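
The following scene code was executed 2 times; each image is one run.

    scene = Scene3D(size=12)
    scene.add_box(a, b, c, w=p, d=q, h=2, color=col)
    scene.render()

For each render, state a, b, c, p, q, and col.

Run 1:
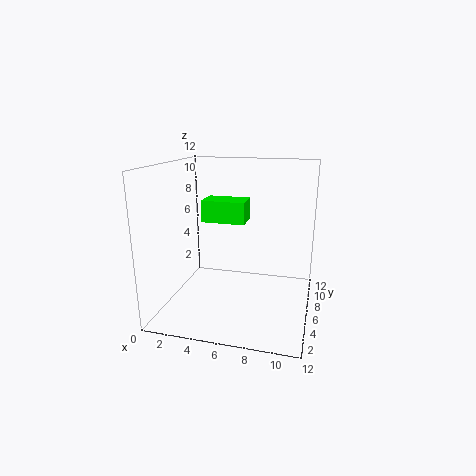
a = 2, b = 8, c = 6.5, p = 4, q = 2.5, col = 'lime'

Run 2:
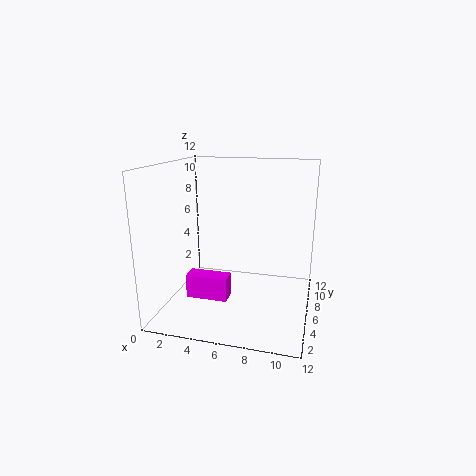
a = 2, b = 4, c = 1, p = 3.5, q = 1.5, col = 'magenta'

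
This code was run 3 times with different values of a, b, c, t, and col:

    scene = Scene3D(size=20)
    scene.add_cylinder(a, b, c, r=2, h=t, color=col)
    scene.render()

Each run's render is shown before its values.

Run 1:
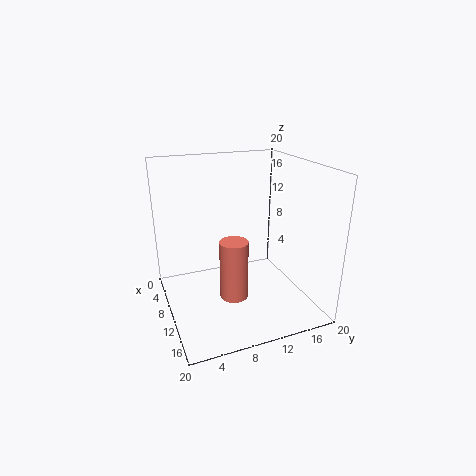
a = 11; b = 9; c = 1.5; t = 8.5; col = 'salmon'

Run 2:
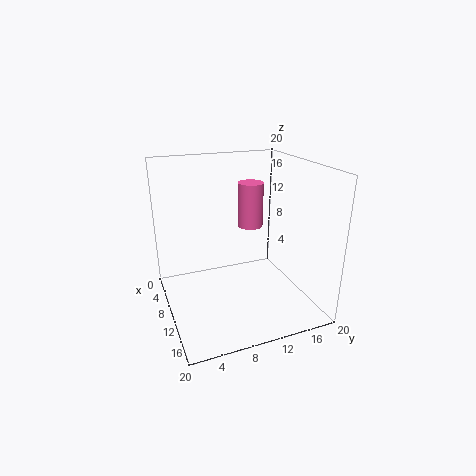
a = 4; b = 14.5; c = 9; t = 7; col = 'hotpink'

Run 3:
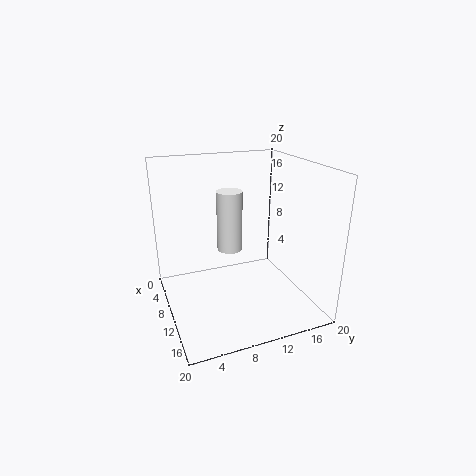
a = 4; b = 11; c = 5.5; t = 9.5; col = 'white'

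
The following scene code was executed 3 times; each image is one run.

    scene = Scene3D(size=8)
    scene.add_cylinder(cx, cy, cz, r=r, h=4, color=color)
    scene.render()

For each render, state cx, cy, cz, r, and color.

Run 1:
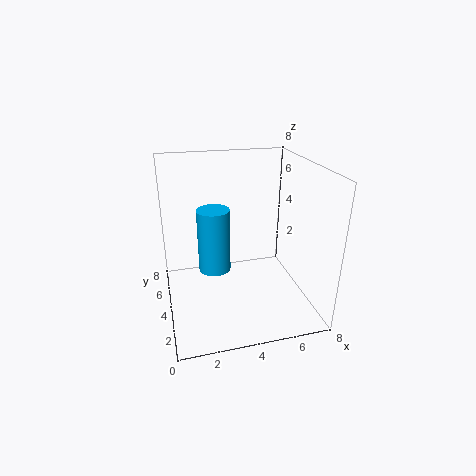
cx = 3
cy = 6
cz = 1
r = 1
color = 'deepskyblue'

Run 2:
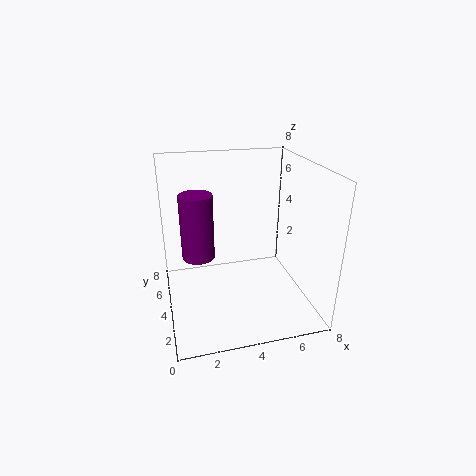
cx = 2
cy = 6
cz = 2
r = 1
color = 'purple'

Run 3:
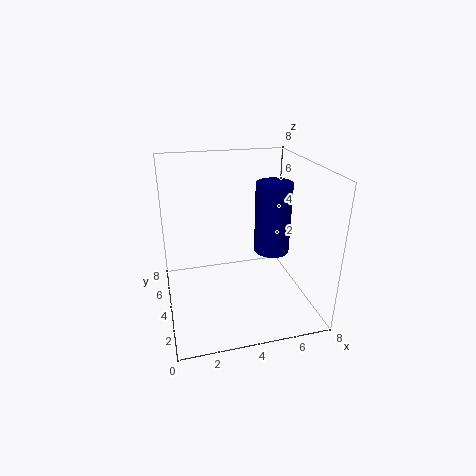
cx = 6
cy = 4
cz = 3
r = 1
color = 'navy'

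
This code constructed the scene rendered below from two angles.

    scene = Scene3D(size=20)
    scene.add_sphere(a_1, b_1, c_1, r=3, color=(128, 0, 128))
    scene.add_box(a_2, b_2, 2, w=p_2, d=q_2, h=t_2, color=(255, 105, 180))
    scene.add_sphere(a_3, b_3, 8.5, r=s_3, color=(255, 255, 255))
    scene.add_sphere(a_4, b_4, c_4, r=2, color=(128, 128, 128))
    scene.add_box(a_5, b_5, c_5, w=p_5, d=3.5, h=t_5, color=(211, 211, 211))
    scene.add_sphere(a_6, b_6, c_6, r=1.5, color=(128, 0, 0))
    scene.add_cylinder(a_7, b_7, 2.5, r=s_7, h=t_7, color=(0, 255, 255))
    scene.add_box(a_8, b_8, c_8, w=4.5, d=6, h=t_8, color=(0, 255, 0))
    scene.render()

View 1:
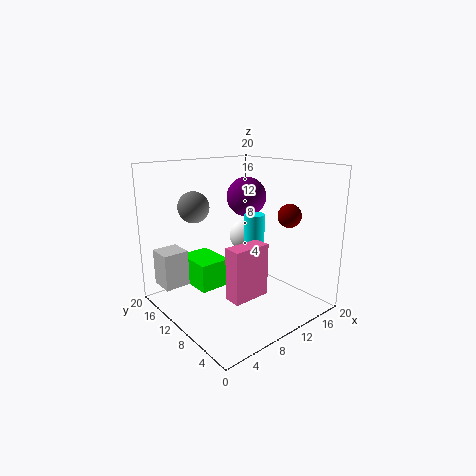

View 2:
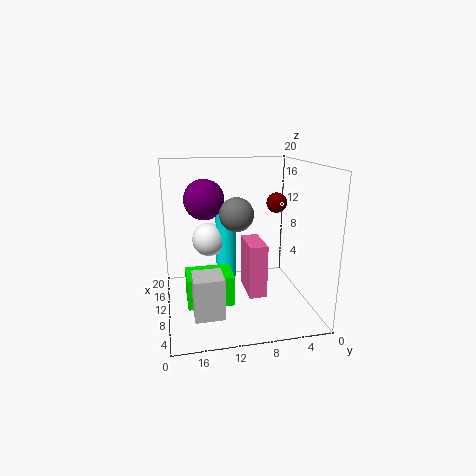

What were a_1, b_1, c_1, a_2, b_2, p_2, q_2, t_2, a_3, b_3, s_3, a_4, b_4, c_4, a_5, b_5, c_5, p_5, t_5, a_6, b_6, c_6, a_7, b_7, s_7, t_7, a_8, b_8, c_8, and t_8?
a_1 = 15
b_1 = 14
c_1 = 14.5
a_2 = 7
b_2 = 6.5
p_2 = 5.5
q_2 = 2.5
t_2 = 7.5
a_3 = 14.5
b_3 = 13.5
s_3 = 2.5
a_4 = 4
b_4 = 11.5
c_4 = 15
a_5 = 0.5
b_5 = 13.5
c_5 = 3.5
p_5 = 3.5
t_5 = 5
a_6 = 13
b_6 = 3.5
c_6 = 14
a_7 = 14
b_7 = 11
s_7 = 1.5
t_7 = 10
a_8 = 5
b_8 = 11.5
c_8 = 2.5
t_8 = 4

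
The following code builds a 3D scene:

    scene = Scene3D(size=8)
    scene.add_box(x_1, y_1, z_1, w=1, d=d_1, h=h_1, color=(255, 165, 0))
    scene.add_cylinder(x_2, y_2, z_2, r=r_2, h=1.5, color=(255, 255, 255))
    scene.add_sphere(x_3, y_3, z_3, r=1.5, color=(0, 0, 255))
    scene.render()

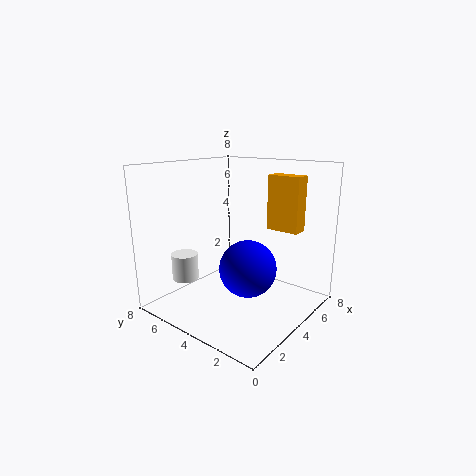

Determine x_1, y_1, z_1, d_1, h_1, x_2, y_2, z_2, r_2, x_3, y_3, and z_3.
x_1 = 6.5, y_1 = 1.75, z_1 = 4, d_1 = 2, h_1 = 3.25, x_2 = 2.25, y_2 = 6.5, z_2 = 1.5, r_2 = 0.75, x_3 = 3.25, y_3 = 2.75, z_3 = 2.75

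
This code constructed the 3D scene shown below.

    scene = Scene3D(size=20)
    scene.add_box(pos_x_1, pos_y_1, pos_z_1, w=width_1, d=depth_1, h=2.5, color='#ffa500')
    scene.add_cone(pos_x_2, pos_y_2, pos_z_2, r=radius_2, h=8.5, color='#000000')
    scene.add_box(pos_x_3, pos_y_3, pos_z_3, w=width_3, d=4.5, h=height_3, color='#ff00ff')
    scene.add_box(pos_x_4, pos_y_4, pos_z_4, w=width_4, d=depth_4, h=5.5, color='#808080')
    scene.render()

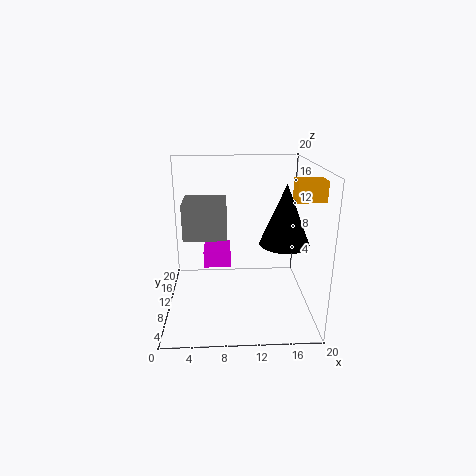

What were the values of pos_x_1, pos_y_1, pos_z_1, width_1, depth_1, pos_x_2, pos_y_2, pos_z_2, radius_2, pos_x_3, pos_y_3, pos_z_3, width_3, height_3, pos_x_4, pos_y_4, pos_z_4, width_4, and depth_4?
pos_x_1 = 16.5
pos_y_1 = 4
pos_z_1 = 16.5
width_1 = 3.5
depth_1 = 2.5
pos_x_2 = 16.5
pos_y_2 = 10
pos_z_2 = 9
radius_2 = 3.5
pos_x_3 = 5
pos_y_3 = 12
pos_z_3 = 4.5
width_3 = 4
height_3 = 2.5
pos_x_4 = 2
pos_y_4 = 12.5
pos_z_4 = 8.5
width_4 = 6.5
depth_4 = 6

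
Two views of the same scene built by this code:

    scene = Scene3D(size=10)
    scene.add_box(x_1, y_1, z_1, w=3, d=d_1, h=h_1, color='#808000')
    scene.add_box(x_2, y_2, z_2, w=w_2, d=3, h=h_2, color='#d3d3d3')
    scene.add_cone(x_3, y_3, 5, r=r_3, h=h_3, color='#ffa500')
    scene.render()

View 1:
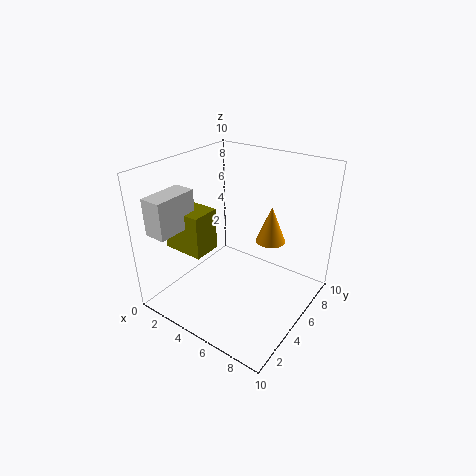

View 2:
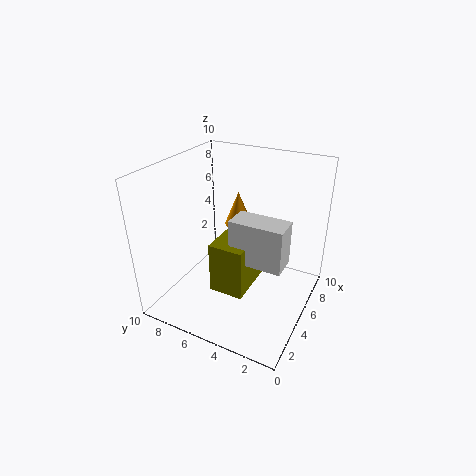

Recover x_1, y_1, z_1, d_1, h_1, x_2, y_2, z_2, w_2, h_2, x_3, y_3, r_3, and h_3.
x_1 = 0.5, y_1 = 2.5, z_1 = 4, d_1 = 2, h_1 = 3, x_2 = 1, y_2 = 0.5, z_2 = 6, w_2 = 1.5, h_2 = 2.5, x_3 = 7, y_3 = 6, r_3 = 1, h_3 = 2.5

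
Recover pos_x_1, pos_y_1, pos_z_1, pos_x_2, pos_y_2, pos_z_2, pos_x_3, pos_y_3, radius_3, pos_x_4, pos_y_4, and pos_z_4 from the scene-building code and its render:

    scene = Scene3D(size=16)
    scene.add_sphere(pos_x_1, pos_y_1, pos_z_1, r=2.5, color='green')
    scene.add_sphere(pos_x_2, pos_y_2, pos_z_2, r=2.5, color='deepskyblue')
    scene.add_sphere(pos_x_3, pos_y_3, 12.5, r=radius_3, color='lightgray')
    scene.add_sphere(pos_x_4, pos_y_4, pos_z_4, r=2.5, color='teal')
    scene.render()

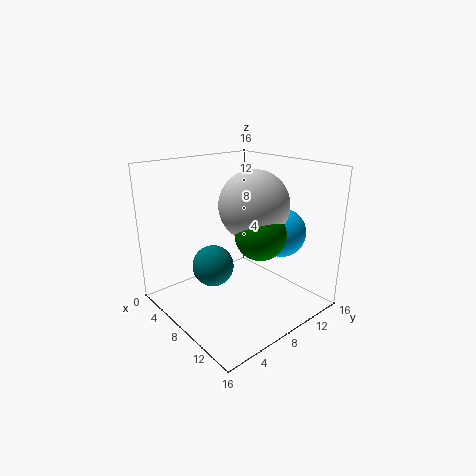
pos_x_1 = 12.5
pos_y_1 = 7
pos_z_1 = 10
pos_x_2 = 12.5
pos_y_2 = 10
pos_z_2 = 9.5
pos_x_3 = 11
pos_y_3 = 7.5
radius_3 = 3.5
pos_x_4 = 4.5
pos_y_4 = 7
pos_z_4 = 3.5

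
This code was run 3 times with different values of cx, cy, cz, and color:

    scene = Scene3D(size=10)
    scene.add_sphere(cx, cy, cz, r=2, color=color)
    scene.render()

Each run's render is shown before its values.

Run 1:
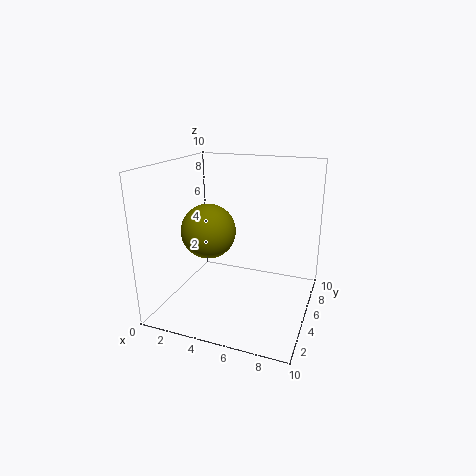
cx = 2.5, cy = 5.5, cz = 5, color = 'olive'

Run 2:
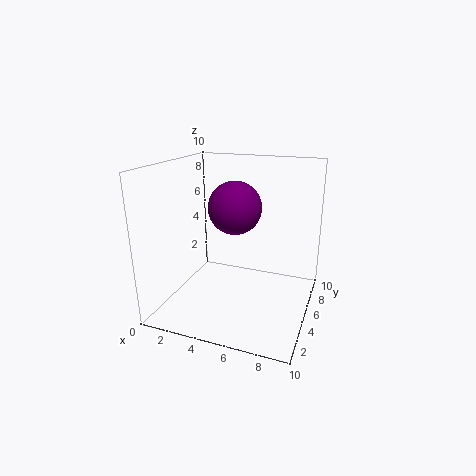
cx = 4, cy = 7, cz = 6.5, color = 'purple'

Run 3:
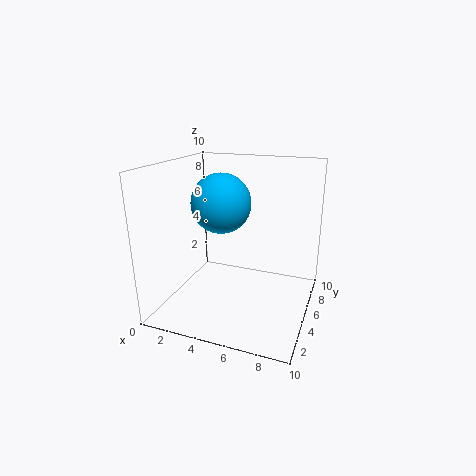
cx = 4, cy = 4.5, cz = 7.5, color = 'deepskyblue'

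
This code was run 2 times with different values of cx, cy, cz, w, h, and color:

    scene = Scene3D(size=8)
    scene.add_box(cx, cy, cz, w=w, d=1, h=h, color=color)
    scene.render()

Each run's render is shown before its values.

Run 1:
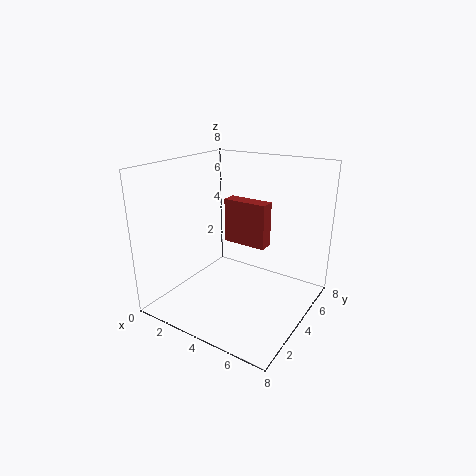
cx = 1, cy = 7, cz = 2, w = 3, h = 3, color = 'brown'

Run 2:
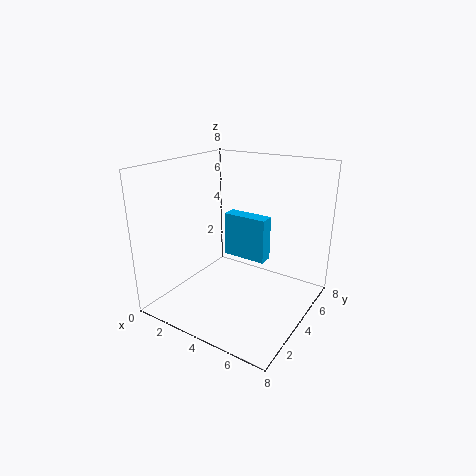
cx = 1, cy = 7, cz = 1, w = 3, h = 3, color = 'deepskyblue'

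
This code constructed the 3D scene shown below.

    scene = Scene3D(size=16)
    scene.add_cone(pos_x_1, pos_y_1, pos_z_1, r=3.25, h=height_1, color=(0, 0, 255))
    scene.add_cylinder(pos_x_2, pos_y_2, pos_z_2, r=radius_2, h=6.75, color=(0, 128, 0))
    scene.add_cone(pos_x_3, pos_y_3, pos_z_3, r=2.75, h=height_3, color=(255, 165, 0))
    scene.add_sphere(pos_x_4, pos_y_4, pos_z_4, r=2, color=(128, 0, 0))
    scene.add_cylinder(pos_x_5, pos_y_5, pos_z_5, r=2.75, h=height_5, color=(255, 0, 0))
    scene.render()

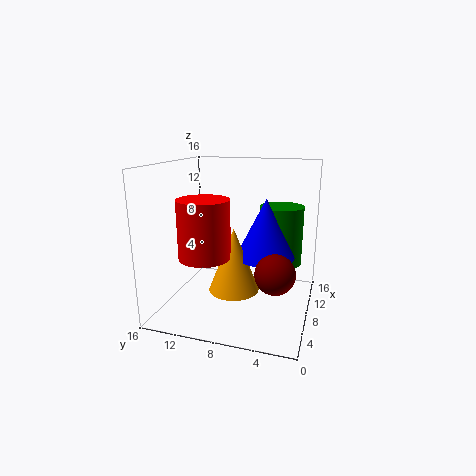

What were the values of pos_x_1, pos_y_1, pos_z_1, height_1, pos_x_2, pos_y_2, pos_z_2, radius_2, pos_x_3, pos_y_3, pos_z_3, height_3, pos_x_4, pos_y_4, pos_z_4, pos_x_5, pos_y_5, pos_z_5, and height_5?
pos_x_1 = 8.5, pos_y_1 = 5, pos_z_1 = 6, height_1 = 6.5, pos_x_2 = 11, pos_y_2 = 3.75, pos_z_2 = 4.5, radius_2 = 2.5, pos_x_3 = 6.5, pos_y_3 = 8, pos_z_3 = 2.5, height_3 = 7, pos_x_4 = 4, pos_y_4 = 3, pos_z_4 = 6, pos_x_5 = 5, pos_y_5 = 10.75, pos_z_5 = 6.5, height_5 = 6.25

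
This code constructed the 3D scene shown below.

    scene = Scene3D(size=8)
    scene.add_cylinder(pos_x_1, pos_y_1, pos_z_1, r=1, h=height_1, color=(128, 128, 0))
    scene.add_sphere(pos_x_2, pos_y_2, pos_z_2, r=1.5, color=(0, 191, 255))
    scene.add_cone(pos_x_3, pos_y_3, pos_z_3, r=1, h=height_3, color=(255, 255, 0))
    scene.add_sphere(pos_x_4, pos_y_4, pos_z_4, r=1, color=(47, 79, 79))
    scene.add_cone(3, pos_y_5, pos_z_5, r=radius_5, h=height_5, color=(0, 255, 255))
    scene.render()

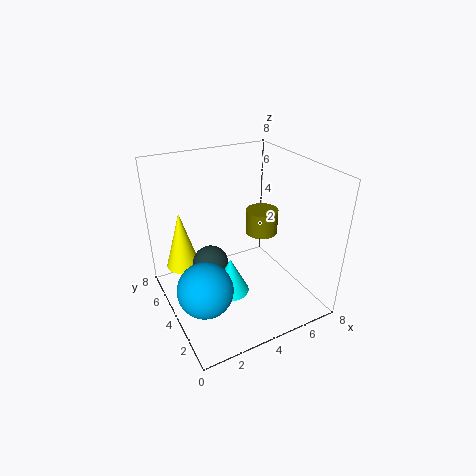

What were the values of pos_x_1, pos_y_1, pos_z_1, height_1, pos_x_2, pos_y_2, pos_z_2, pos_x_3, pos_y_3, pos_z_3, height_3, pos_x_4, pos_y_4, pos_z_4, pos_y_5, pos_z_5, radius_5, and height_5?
pos_x_1 = 6.5; pos_y_1 = 5.5; pos_z_1 = 3; height_1 = 1.5; pos_x_2 = 1.5; pos_y_2 = 3; pos_z_2 = 2; pos_x_3 = 1.5; pos_y_3 = 6.5; pos_z_3 = 1.5; height_3 = 3.5; pos_x_4 = 2.5; pos_y_4 = 4.5; pos_z_4 = 2.5; pos_y_5 = 3; pos_z_5 = 1.5; radius_5 = 1; height_5 = 2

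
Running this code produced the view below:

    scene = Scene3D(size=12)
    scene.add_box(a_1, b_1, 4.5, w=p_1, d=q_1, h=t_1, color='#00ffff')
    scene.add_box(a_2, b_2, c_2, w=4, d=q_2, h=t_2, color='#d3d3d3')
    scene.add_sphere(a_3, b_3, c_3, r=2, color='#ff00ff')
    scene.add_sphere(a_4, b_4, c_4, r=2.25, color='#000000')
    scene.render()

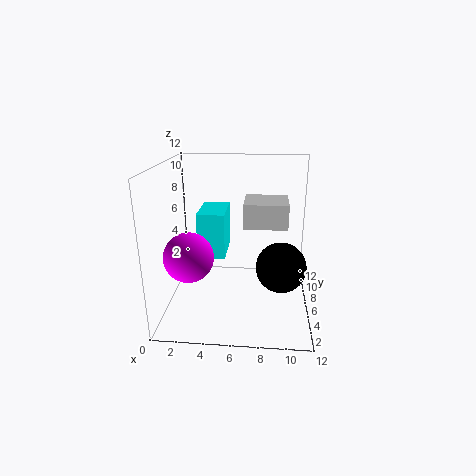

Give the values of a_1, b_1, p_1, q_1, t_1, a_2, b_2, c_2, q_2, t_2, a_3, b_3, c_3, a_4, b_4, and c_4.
a_1 = 2.75, b_1 = 5, p_1 = 2.25, q_1 = 3.75, t_1 = 3.75, a_2 = 6.25, b_2 = 8, c_2 = 6, q_2 = 3.75, t_2 = 2.25, a_3 = 2.25, b_3 = 4, c_3 = 5, a_4 = 9.75, b_4 = 7.25, c_4 = 2.75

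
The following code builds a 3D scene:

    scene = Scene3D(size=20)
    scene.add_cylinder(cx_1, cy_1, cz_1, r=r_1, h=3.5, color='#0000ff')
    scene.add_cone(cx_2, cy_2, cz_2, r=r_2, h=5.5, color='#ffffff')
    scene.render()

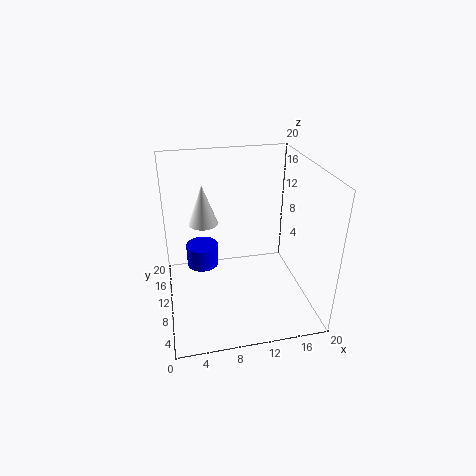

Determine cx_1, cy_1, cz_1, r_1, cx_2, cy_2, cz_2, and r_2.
cx_1 = 5.5; cy_1 = 16; cz_1 = 2.5; r_1 = 2.5; cx_2 = 5.5; cy_2 = 11.5; cz_2 = 12; r_2 = 2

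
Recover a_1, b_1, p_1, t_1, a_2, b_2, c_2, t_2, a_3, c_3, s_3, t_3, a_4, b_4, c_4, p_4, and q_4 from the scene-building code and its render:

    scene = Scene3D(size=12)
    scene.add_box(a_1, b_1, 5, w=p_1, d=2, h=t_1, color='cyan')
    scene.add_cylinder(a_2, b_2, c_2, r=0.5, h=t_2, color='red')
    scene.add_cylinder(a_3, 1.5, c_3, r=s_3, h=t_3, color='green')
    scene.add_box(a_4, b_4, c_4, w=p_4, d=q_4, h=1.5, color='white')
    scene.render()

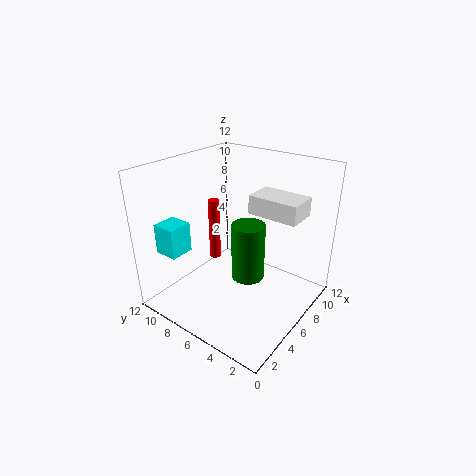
a_1 = 1.5
b_1 = 9
p_1 = 2
t_1 = 2.5
a_2 = 6.5
b_2 = 9
c_2 = 3
t_2 = 5.5
a_3 = 1
c_3 = 7
s_3 = 1
t_3 = 3.5
a_4 = 6
b_4 = 1
c_4 = 8.5
p_4 = 2.5
q_4 = 4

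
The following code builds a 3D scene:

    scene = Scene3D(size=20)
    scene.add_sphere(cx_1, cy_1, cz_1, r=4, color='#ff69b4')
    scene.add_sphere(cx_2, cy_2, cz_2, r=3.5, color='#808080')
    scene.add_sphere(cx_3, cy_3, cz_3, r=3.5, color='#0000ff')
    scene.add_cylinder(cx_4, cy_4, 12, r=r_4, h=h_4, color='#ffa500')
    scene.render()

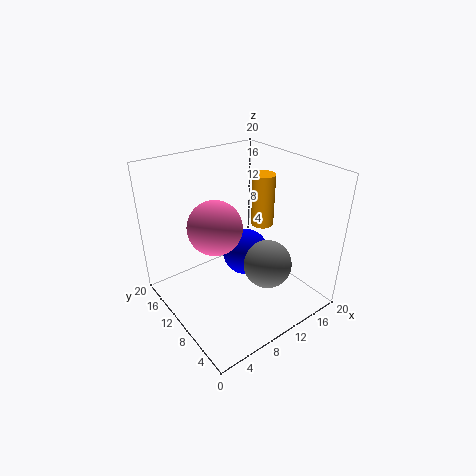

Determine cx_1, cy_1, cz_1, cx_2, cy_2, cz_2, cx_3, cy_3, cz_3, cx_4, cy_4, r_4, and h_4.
cx_1 = 8.5; cy_1 = 13.5; cz_1 = 10.5; cx_2 = 13.5; cy_2 = 7.5; cz_2 = 5.5; cx_3 = 13; cy_3 = 12; cz_3 = 5.5; cx_4 = 13; cy_4 = 8.5; r_4 = 1.5; h_4 = 7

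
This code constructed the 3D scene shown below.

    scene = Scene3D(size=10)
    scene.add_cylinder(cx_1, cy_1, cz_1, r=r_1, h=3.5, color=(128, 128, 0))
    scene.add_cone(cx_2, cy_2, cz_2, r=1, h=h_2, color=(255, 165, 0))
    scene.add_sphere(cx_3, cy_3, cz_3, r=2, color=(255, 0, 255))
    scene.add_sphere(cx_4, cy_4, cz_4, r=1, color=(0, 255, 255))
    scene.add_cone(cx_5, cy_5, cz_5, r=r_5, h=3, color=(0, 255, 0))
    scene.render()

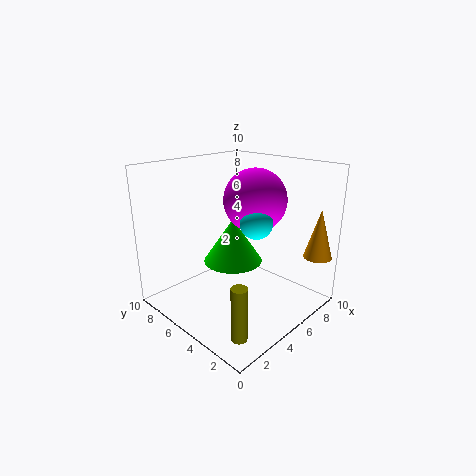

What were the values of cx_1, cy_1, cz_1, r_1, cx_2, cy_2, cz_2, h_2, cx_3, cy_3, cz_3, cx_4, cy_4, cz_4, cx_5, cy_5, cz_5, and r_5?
cx_1 = 1.5
cy_1 = 1.5
cz_1 = 0.5
r_1 = 0.5
cx_2 = 9
cy_2 = 1
cz_2 = 3.5
h_2 = 3.5
cx_3 = 5
cy_3 = 3.5
cz_3 = 8
cx_4 = 4
cy_4 = 2.5
cz_4 = 7
cx_5 = 4.5
cy_5 = 5
cz_5 = 3.5
r_5 = 2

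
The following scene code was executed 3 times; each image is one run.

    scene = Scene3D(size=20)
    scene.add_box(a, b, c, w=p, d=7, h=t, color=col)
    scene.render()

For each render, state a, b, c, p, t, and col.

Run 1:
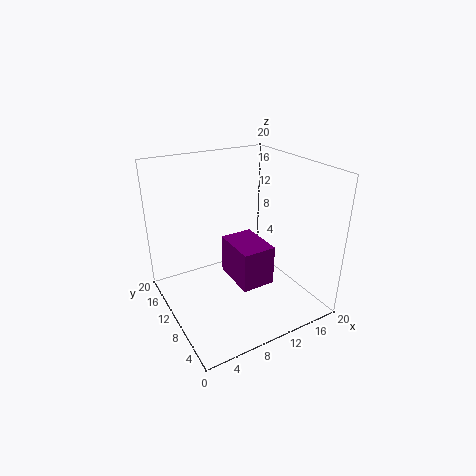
a = 10, b = 8, c = 2, p = 5, t = 6, col = 'purple'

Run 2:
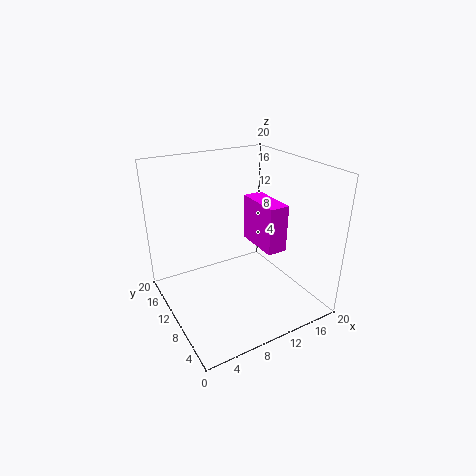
a = 14, b = 8, c = 7, p = 3, t = 7, col = 'magenta'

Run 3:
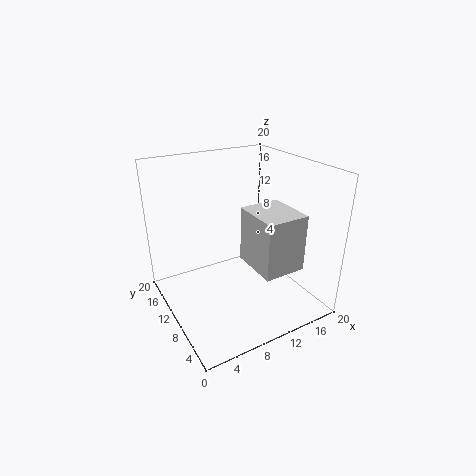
a = 11, b = 4, c = 6, p = 6, t = 8, col = 'lightgray'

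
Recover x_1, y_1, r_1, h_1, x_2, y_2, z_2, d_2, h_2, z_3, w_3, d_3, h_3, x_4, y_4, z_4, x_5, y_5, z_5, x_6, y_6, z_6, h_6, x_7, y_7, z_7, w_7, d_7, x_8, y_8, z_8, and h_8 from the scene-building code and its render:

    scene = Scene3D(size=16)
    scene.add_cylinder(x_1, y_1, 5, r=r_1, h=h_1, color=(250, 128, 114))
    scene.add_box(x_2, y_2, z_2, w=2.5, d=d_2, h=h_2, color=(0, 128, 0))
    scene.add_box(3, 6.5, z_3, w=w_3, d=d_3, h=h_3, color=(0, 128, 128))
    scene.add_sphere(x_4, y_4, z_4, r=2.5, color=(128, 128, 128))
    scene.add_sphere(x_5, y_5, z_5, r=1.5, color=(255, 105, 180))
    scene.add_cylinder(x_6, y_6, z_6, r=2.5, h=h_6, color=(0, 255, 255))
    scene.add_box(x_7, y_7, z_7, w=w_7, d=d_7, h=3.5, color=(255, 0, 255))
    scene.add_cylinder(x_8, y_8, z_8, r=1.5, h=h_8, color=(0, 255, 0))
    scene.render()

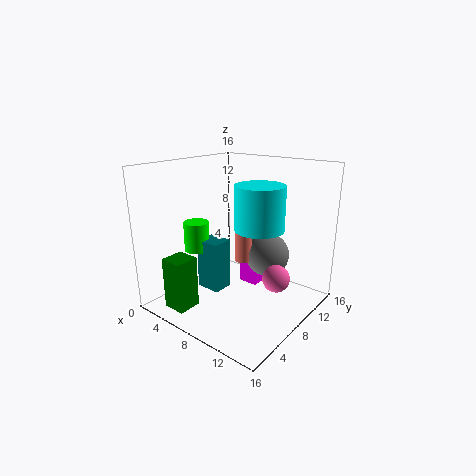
x_1 = 8, y_1 = 9, r_1 = 1, h_1 = 6, x_2 = 4, y_2 = 0.5, z_2 = 1.5, d_2 = 2.5, h_2 = 5.5, z_3 = 1, w_3 = 3, d_3 = 2.5, h_3 = 6, x_4 = 10, y_4 = 11, z_4 = 5.5, x_5 = 12.5, y_5 = 9, z_5 = 4, x_6 = 11.5, y_6 = 7, z_6 = 10, h_6 = 4.5, x_7 = 5.5, y_7 = 11.5, z_7 = 0.5, w_7 = 2.5, d_7 = 2.5, x_8 = 2.5, y_8 = 7, z_8 = 5.5, h_8 = 3.5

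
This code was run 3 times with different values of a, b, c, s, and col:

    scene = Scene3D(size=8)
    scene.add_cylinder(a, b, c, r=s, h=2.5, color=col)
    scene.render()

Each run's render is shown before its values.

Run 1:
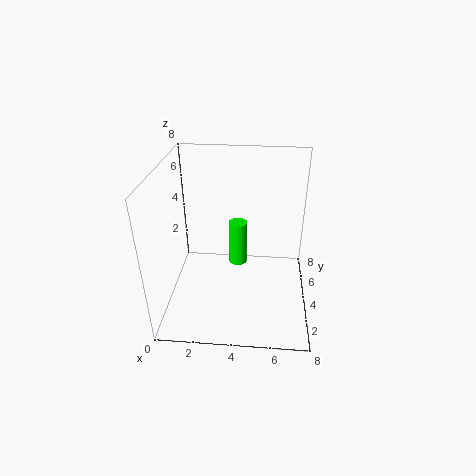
a = 4, b = 4, c = 2.5, s = 0.5, col = 'lime'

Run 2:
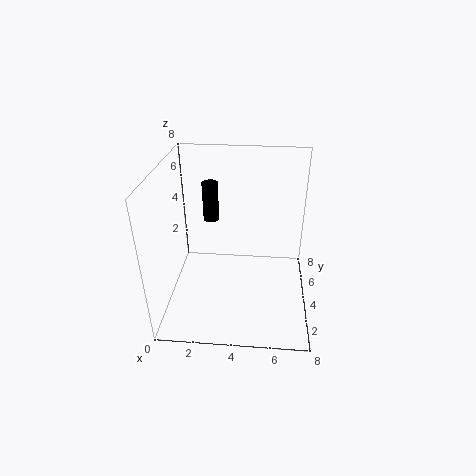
a = 2, b = 7, c = 3.5, s = 0.5, col = 'black'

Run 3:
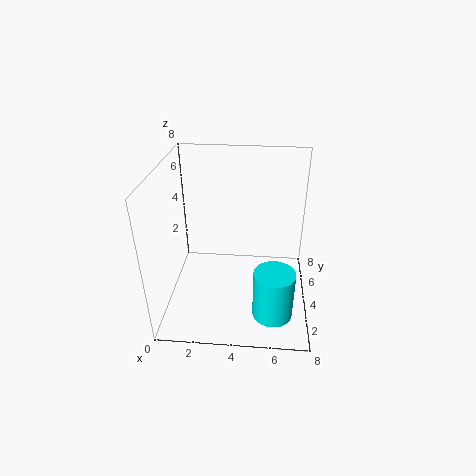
a = 6, b = 1, c = 1.5, s = 1, col = 'cyan'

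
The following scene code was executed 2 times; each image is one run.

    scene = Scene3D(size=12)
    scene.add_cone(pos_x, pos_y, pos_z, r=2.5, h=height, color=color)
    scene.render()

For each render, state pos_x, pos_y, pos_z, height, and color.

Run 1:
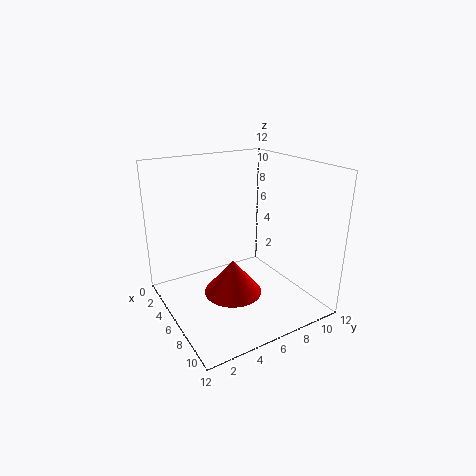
pos_x = 6; pos_y = 5.5; pos_z = 1; height = 3; color = 'red'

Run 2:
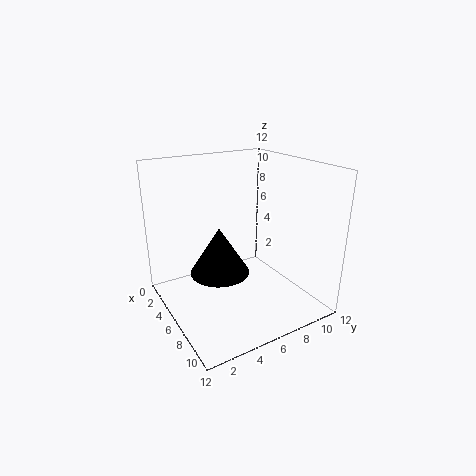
pos_x = 5.5; pos_y = 4.5; pos_z = 3; height = 4; color = 'black'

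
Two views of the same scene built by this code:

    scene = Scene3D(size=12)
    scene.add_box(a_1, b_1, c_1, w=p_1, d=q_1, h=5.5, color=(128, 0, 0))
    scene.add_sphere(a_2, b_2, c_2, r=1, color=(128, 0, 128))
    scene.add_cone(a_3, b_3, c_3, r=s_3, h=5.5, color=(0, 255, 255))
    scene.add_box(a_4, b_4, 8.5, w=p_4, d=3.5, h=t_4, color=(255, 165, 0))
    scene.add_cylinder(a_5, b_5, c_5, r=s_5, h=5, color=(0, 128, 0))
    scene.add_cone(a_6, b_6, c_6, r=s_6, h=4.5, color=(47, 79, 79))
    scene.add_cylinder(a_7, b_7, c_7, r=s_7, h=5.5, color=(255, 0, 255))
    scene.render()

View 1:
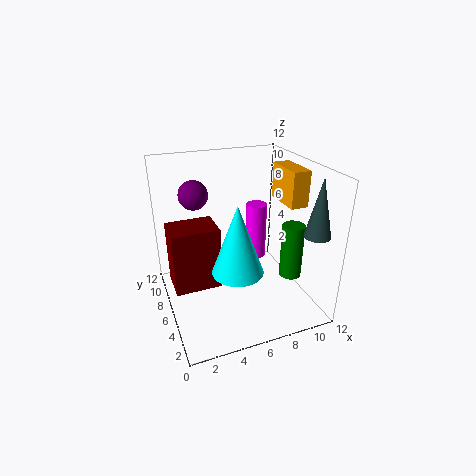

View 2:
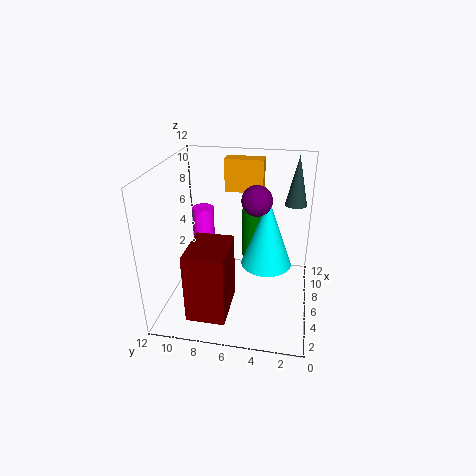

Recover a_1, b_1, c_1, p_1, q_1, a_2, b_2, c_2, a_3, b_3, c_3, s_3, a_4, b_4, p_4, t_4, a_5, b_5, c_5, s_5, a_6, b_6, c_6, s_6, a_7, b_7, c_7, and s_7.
a_1 = 0.5; b_1 = 6; c_1 = 1.5; p_1 = 4; q_1 = 3; a_2 = 2; b_2 = 4; c_2 = 11; a_3 = 5; b_3 = 3.5; c_3 = 4.5; s_3 = 2; a_4 = 10; b_4 = 4.5; p_4 = 1.5; t_4 = 3; a_5 = 11; b_5 = 5.5; c_5 = 1.5; s_5 = 1; a_6 = 10.5; b_6 = 1.5; c_6 = 7.5; s_6 = 1; a_7 = 9.5; b_7 = 10; c_7 = 1.5; s_7 = 1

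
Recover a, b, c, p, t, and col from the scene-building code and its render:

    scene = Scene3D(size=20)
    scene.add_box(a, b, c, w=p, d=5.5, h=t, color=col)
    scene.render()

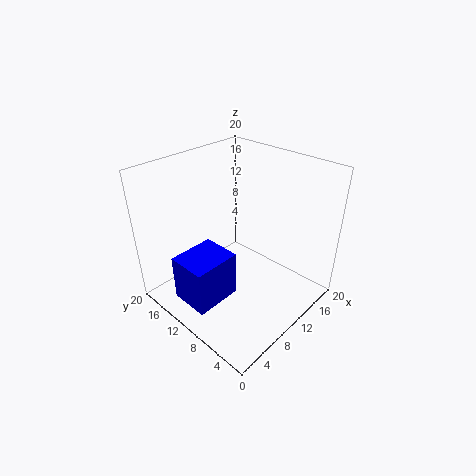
a = 1.5; b = 8.5; c = 2.5; p = 6.5; t = 6.5; col = 'blue'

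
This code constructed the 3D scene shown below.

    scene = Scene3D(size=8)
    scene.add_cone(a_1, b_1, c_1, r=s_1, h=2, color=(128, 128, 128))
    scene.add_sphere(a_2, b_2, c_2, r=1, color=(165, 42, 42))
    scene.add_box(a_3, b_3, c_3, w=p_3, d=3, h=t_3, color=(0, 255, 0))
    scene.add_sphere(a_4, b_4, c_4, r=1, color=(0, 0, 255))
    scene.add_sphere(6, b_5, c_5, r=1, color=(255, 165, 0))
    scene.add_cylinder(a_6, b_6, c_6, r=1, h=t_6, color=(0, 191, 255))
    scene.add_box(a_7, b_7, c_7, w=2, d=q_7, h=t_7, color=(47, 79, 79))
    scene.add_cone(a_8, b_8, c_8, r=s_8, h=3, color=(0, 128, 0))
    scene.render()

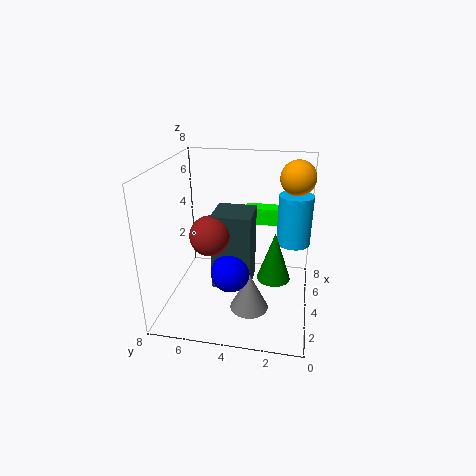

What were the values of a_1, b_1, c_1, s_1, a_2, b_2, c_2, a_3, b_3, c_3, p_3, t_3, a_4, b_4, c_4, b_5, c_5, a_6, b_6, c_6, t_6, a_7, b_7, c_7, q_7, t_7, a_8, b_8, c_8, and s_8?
a_1 = 2; b_1 = 3; c_1 = 1; s_1 = 1; a_2 = 2; b_2 = 5; c_2 = 5; a_3 = 6; b_3 = 1; c_3 = 4; p_3 = 1; t_3 = 1; a_4 = 2; b_4 = 4; c_4 = 3; b_5 = 1; c_5 = 7; a_6 = 6; b_6 = 1; c_6 = 3; t_6 = 3; a_7 = 2; b_7 = 3; c_7 = 2; q_7 = 2; t_7 = 4; a_8 = 5; b_8 = 2; c_8 = 1; s_8 = 1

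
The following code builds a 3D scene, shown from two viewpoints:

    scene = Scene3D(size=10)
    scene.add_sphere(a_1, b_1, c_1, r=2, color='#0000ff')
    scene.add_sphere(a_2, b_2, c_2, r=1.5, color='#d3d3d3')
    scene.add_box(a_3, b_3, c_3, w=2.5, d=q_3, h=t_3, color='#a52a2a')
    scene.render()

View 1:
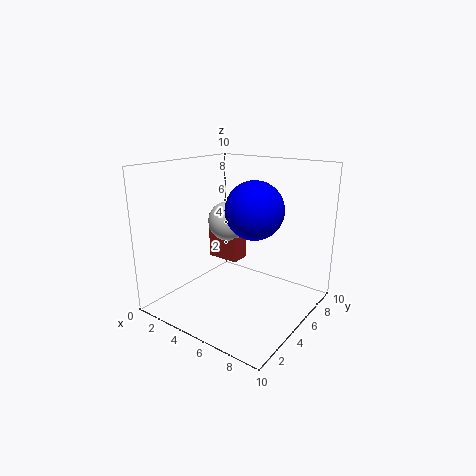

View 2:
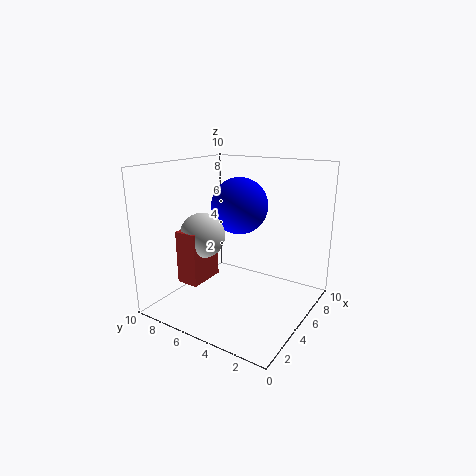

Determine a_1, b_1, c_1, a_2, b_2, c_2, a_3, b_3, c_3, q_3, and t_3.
a_1 = 6
b_1 = 5.5
c_1 = 7
a_2 = 3
b_2 = 6.5
c_2 = 5.5
a_3 = 1.5
b_3 = 6
c_3 = 2.5
q_3 = 1.5
t_3 = 3.5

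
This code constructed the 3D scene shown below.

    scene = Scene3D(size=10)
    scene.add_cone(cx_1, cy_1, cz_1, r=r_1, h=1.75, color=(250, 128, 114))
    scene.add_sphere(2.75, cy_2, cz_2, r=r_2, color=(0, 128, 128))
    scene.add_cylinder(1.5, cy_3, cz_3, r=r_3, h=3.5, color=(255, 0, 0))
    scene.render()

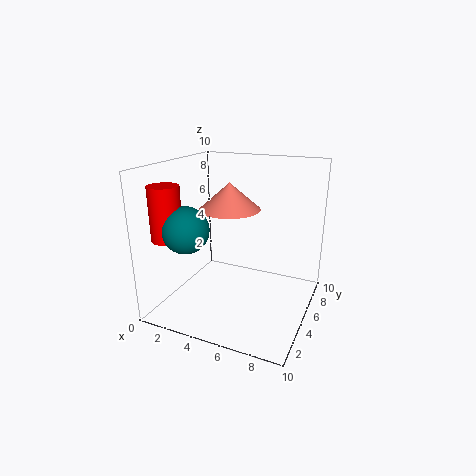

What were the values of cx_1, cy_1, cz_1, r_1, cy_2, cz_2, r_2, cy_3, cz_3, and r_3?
cx_1 = 4.75, cy_1 = 4.25, cz_1 = 7.25, r_1 = 2, cy_2 = 2, cz_2 = 6.25, r_2 = 1.5, cy_3 = 1.75, cz_3 = 5.5, r_3 = 1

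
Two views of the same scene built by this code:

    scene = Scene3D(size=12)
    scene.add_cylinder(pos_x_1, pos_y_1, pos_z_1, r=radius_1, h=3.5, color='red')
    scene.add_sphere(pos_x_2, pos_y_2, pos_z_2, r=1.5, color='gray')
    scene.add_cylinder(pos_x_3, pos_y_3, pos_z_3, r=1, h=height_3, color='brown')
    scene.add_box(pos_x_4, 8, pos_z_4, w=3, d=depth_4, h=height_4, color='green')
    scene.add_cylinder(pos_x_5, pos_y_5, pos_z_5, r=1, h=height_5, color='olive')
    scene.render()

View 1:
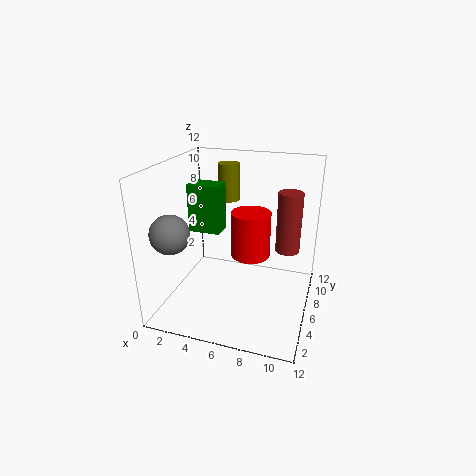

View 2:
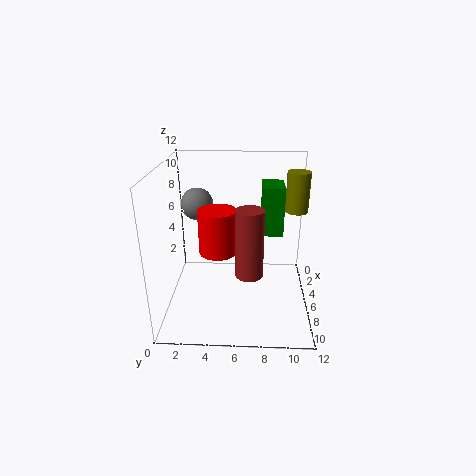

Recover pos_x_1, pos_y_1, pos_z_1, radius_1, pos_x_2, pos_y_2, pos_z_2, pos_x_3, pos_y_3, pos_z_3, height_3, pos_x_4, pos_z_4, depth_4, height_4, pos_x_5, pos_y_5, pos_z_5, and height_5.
pos_x_1 = 7.5; pos_y_1 = 4.5; pos_z_1 = 5.5; radius_1 = 1.5; pos_x_2 = 2; pos_y_2 = 2; pos_z_2 = 7.5; pos_x_3 = 10; pos_y_3 = 7; pos_z_3 = 5; height_3 = 5; pos_x_4 = 0.5; pos_z_4 = 5; depth_4 = 2; height_4 = 4.5; pos_x_5 = 3.5; pos_y_5 = 11; pos_z_5 = 7.5; height_5 = 3.5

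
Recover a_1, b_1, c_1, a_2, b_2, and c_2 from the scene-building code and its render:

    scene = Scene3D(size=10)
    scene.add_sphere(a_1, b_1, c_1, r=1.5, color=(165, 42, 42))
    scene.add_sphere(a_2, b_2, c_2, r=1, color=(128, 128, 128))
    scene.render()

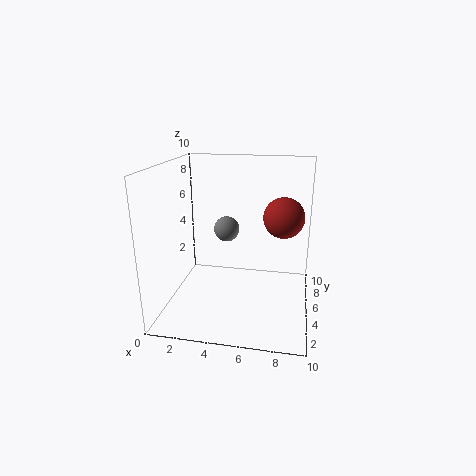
a_1 = 8, b_1 = 7, c_1 = 6, a_2 = 3.5, b_2 = 8, c_2 = 4.5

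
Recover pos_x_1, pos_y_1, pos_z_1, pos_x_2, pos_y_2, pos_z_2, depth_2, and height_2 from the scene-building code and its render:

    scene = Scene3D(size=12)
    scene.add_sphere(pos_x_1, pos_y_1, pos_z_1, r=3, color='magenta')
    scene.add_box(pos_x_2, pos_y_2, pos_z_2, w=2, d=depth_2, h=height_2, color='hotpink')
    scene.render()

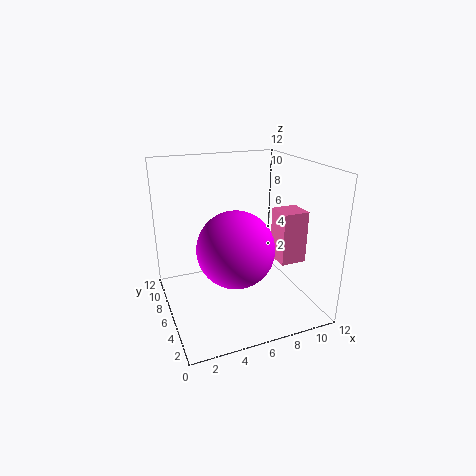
pos_x_1 = 5, pos_y_1 = 4, pos_z_1 = 6, pos_x_2 = 8, pos_y_2 = 2, pos_z_2 = 5, depth_2 = 2, height_2 = 4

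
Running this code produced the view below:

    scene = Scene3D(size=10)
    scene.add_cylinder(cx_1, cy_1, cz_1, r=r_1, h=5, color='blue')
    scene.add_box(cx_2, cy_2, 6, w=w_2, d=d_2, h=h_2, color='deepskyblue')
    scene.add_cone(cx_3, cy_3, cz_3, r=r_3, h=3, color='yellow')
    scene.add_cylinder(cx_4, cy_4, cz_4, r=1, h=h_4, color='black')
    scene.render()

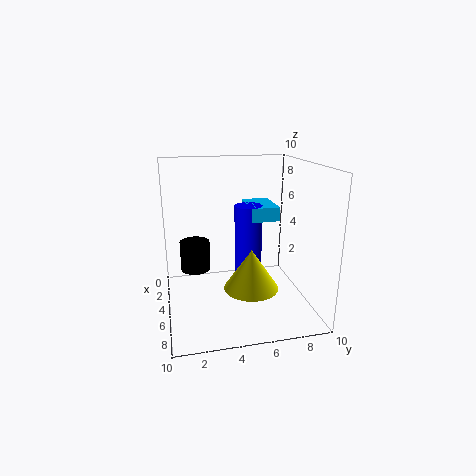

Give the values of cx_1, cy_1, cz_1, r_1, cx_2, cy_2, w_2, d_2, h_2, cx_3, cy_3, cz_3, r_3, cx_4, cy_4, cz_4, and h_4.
cx_1 = 4, cy_1 = 6, cz_1 = 2, r_1 = 1, cx_2 = 2, cy_2 = 6, w_2 = 3, d_2 = 2, h_2 = 1, cx_3 = 5, cy_3 = 6, cz_3 = 1, r_3 = 2, cx_4 = 5, cy_4 = 2, cz_4 = 3, h_4 = 2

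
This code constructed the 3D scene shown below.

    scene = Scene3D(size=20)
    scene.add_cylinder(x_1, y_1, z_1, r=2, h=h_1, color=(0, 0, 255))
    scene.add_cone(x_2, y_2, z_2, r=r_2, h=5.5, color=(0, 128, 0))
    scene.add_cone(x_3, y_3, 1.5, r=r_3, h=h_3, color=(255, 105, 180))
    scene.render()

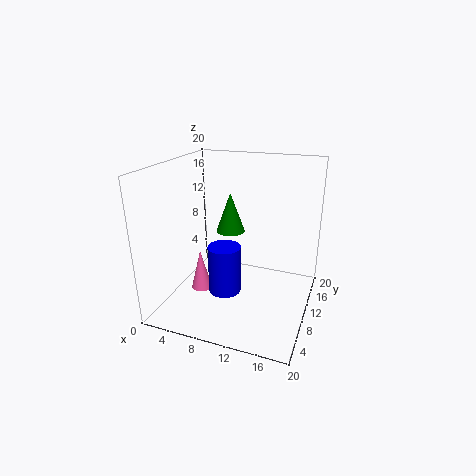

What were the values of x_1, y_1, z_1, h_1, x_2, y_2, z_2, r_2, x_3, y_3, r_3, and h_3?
x_1 = 10.5; y_1 = 4; z_1 = 5.5; h_1 = 6; x_2 = 8.5; y_2 = 11; z_2 = 10.5; r_2 = 2; x_3 = 4.5; y_3 = 9; r_3 = 1.5; h_3 = 6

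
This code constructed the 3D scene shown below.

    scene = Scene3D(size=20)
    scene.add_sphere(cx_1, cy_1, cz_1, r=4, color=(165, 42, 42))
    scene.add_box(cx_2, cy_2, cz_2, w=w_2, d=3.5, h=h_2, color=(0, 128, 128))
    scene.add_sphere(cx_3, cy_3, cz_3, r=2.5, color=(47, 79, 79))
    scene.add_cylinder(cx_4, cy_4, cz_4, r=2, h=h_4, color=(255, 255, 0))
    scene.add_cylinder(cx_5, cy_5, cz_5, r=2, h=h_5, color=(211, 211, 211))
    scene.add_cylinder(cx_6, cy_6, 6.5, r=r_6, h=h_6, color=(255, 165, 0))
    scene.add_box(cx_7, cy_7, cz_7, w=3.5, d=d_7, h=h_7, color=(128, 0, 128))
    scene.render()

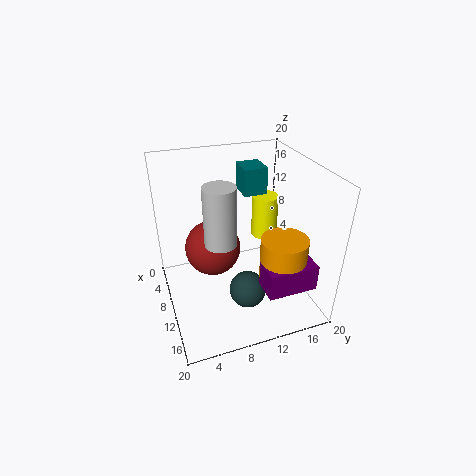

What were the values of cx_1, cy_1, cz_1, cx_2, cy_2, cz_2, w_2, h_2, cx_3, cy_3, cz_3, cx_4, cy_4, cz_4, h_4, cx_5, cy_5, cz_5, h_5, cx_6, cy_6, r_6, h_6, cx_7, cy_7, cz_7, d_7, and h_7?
cx_1 = 7.5
cy_1 = 7
cz_1 = 7.5
cx_2 = 2
cy_2 = 12.5
cz_2 = 14
w_2 = 4
h_2 = 4
cx_3 = 14
cy_3 = 10
cz_3 = 4
cx_4 = 5.5
cy_4 = 16
cz_4 = 7
h_4 = 6.5
cx_5 = 13.5
cy_5 = 6.5
cz_5 = 12
h_5 = 7.5
cx_6 = 16
cy_6 = 14
r_6 = 3
h_6 = 6
cx_7 = 15.5
cy_7 = 11
cz_7 = 6
d_7 = 6.5
h_7 = 3.5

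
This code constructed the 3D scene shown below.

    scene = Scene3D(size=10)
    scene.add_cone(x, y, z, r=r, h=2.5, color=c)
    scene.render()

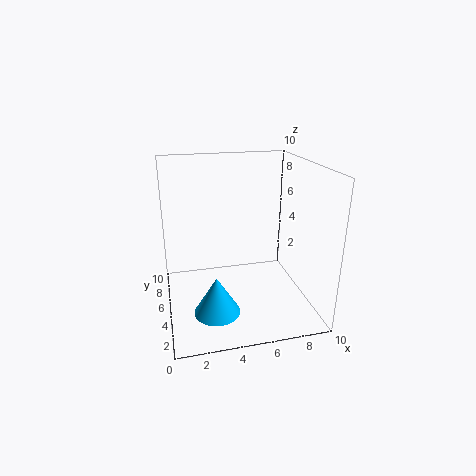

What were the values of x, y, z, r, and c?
x = 3
y = 2.5
z = 1
r = 1.5
c = 'deepskyblue'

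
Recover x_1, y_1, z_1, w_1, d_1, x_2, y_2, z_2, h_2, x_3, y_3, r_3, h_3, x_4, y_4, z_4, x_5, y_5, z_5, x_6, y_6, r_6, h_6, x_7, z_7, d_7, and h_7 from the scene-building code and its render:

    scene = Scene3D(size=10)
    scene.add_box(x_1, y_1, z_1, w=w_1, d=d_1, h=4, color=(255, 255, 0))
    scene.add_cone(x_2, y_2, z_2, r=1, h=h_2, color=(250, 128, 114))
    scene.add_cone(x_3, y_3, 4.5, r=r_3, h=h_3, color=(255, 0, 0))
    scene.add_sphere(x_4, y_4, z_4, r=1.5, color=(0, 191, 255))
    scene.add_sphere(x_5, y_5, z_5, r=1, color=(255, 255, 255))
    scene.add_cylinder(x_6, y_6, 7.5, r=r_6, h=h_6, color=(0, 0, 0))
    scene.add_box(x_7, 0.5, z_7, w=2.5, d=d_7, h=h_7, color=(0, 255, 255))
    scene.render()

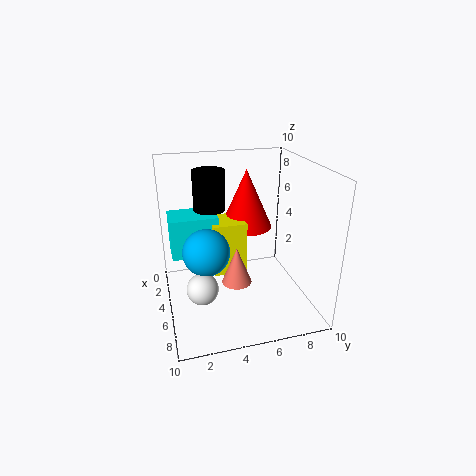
x_1 = 1.5
y_1 = 3.5
z_1 = 1.5
w_1 = 2.5
d_1 = 2.5
x_2 = 6.5
y_2 = 4.5
z_2 = 2.5
h_2 = 2.5
x_3 = 2
y_3 = 6.5
r_3 = 2
h_3 = 4.5
x_4 = 6.5
y_4 = 2.5
z_4 = 5
x_5 = 7.5
y_5 = 2
z_5 = 3
x_6 = 5.5
y_6 = 3
r_6 = 1
h_6 = 2.5
x_7 = 1
z_7 = 3
d_7 = 3.5
h_7 = 3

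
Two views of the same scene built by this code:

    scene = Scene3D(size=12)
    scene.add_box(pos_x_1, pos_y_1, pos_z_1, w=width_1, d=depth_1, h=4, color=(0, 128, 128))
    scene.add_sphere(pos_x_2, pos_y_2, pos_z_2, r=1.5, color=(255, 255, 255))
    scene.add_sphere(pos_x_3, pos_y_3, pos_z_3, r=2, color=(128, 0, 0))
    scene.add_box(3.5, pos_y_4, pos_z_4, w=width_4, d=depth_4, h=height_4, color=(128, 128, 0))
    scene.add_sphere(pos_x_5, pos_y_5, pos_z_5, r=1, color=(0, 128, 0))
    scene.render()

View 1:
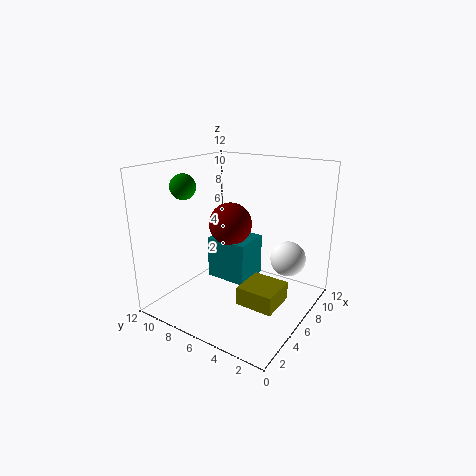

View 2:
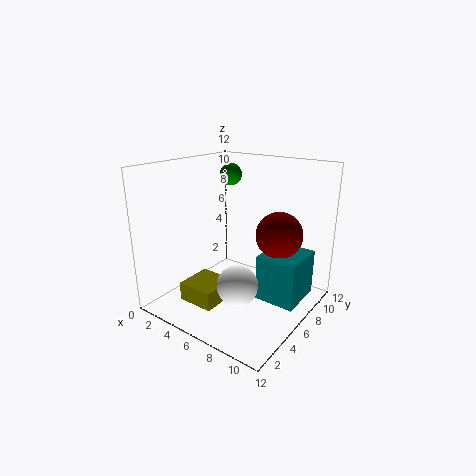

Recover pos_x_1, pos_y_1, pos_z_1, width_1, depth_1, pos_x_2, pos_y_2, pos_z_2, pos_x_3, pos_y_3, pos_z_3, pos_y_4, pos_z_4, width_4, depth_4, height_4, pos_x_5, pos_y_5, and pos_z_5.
pos_x_1 = 7.5, pos_y_1 = 6.5, pos_z_1 = 0.5, width_1 = 3.5, depth_1 = 4, pos_x_2 = 8.5, pos_y_2 = 2.5, pos_z_2 = 4, pos_x_3 = 8.5, pos_y_3 = 8.5, pos_z_3 = 6, pos_y_4 = 1.5, pos_z_4 = 1.5, width_4 = 3, depth_4 = 3, height_4 = 1.5, pos_x_5 = 3, pos_y_5 = 9, pos_z_5 = 10.5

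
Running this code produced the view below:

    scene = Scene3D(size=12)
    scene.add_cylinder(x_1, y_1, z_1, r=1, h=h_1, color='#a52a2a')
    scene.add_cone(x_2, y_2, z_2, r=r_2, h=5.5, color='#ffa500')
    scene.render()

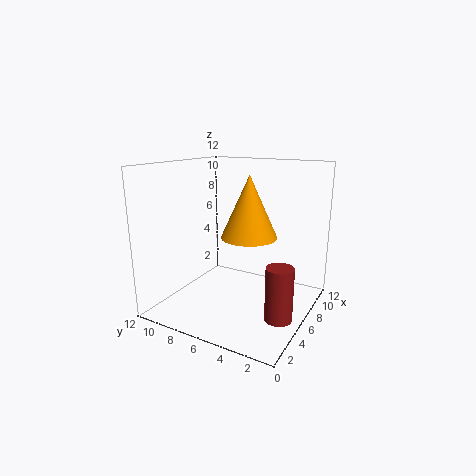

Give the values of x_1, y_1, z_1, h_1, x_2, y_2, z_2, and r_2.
x_1 = 3, y_1 = 1, z_1 = 1.5, h_1 = 4, x_2 = 8, y_2 = 6, z_2 = 5.5, r_2 = 2.5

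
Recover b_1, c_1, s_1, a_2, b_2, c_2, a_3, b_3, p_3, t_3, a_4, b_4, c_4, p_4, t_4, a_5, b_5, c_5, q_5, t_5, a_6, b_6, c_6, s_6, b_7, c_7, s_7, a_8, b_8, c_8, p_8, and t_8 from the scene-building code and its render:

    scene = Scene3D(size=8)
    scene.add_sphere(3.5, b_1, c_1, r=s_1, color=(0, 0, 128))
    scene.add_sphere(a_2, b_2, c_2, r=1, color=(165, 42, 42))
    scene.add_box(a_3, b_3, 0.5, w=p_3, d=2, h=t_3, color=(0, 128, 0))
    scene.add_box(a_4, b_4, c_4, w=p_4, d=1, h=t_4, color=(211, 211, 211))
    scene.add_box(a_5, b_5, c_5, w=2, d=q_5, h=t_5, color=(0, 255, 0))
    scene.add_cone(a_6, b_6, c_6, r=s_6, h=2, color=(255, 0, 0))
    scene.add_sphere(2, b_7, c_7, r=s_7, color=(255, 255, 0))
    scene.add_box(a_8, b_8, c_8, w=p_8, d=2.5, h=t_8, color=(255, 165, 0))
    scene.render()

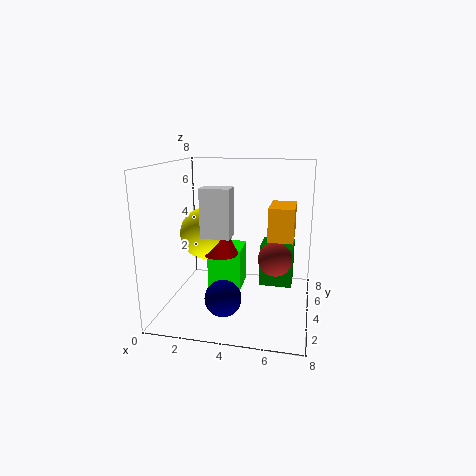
b_1 = 2.5
c_1 = 1
s_1 = 1
a_2 = 6
b_2 = 5
c_2 = 2.5
a_3 = 5
b_3 = 5.5
p_3 = 2
t_3 = 2.5
a_4 = 2.5
b_4 = 2
c_4 = 4.5
p_4 = 1.5
t_4 = 2.5
a_5 = 2
b_5 = 4.5
c_5 = 0.5
q_5 = 2
t_5 = 2.5
a_6 = 3
b_6 = 4
c_6 = 3
s_6 = 1
b_7 = 4.5
c_7 = 4
s_7 = 1.5
a_8 = 5.5
b_8 = 5
c_8 = 3.5
p_8 = 1.5
t_8 = 2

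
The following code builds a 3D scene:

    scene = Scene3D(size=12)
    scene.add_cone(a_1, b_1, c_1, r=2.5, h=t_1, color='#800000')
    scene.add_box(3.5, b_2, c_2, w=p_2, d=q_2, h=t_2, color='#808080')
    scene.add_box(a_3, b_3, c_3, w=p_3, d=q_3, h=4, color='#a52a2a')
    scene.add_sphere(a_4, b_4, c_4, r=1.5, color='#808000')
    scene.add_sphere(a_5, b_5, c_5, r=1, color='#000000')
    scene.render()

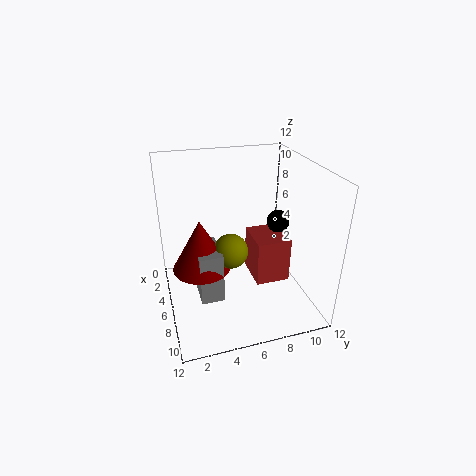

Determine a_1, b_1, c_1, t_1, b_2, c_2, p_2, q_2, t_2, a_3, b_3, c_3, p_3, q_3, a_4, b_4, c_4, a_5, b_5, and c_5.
a_1 = 5, b_1 = 3, c_1 = 3, t_1 = 4.5, b_2 = 2.5, c_2 = 0.5, p_2 = 3.5, q_2 = 2, t_2 = 4.5, a_3 = 3.5, b_3 = 7.5, c_3 = 1.5, p_3 = 3.5, q_3 = 3, a_4 = 5.5, b_4 = 5.5, c_4 = 4.5, a_5 = 5, b_5 = 10, c_5 = 6.5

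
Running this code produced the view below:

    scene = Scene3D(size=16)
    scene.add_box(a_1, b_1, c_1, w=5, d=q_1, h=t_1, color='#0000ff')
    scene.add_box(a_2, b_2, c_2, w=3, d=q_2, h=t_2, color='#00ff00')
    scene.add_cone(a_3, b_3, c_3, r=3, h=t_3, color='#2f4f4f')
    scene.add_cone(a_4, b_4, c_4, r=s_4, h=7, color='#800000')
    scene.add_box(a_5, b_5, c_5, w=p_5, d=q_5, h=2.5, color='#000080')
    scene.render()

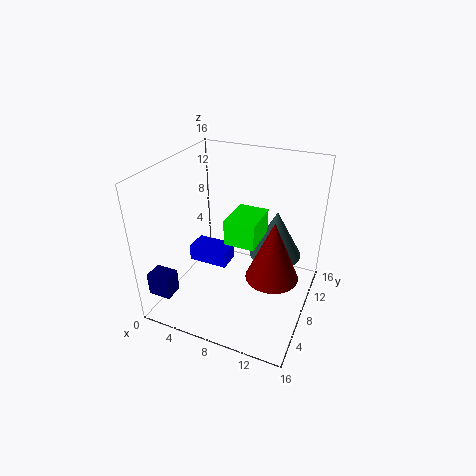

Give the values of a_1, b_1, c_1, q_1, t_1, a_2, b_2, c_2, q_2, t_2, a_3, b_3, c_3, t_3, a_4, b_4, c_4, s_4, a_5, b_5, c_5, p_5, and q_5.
a_1 = 0.5
b_1 = 9.5
c_1 = 2
q_1 = 3
t_1 = 2
a_2 = 8.5
b_2 = 3.5
c_2 = 10
q_2 = 4
t_2 = 2.5
a_3 = 11.5
b_3 = 11
c_3 = 5
t_3 = 5.5
a_4 = 12
b_4 = 8.5
c_4 = 3.5
s_4 = 3
a_5 = 0.5
b_5 = 1
c_5 = 3
p_5 = 2.5
q_5 = 2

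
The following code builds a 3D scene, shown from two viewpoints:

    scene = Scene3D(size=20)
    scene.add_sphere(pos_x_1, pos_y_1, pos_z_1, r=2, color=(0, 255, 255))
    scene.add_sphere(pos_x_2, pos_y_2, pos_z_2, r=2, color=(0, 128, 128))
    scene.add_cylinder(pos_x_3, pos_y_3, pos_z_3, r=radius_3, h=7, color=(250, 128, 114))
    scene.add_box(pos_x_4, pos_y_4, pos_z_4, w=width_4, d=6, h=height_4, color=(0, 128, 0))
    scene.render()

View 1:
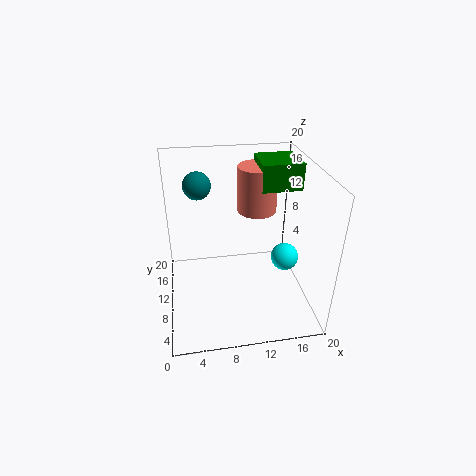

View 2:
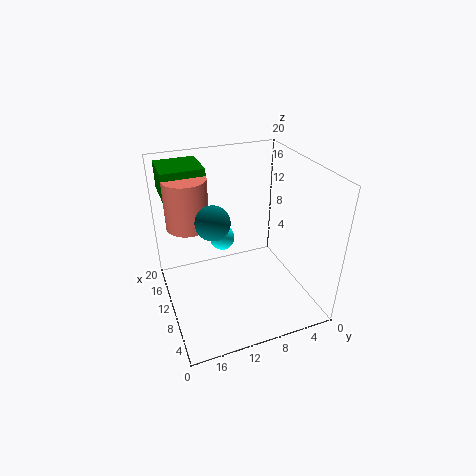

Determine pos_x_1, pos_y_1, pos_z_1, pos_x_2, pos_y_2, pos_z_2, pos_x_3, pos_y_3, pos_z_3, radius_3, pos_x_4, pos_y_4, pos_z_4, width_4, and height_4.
pos_x_1 = 17; pos_y_1 = 10; pos_z_1 = 6; pos_x_2 = 5; pos_y_2 = 15; pos_z_2 = 16; pos_x_3 = 14; pos_y_3 = 16; pos_z_3 = 11; radius_3 = 3; pos_x_4 = 14; pos_y_4 = 13; pos_z_4 = 15; width_4 = 6; height_4 = 4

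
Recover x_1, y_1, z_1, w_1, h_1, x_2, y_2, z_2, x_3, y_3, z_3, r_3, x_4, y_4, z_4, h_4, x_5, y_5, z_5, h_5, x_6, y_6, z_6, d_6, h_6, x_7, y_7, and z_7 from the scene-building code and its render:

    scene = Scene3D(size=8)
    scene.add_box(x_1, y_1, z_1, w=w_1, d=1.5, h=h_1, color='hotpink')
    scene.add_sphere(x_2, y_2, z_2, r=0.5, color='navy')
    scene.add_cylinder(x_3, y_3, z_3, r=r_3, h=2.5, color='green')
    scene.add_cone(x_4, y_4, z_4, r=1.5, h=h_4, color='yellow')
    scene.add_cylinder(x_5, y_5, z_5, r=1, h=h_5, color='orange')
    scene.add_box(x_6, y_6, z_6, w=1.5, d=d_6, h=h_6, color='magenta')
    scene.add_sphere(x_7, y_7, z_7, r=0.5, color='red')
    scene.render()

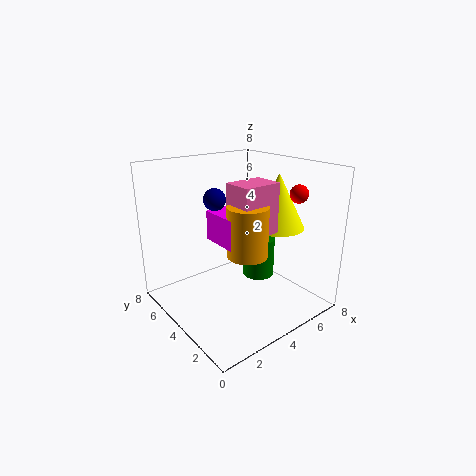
x_1 = 2.5; y_1 = 1.5; z_1 = 5; w_1 = 2; h_1 = 2.5; x_2 = 1.5; y_2 = 2.5; z_2 = 7; x_3 = 6.5; y_3 = 5; z_3 = 0.5; r_3 = 1; x_4 = 6; y_4 = 3; z_4 = 4.5; h_4 = 3; x_5 = 3; y_5 = 2; z_5 = 4; h_5 = 2.5; x_6 = 2; y_6 = 2; z_6 = 4.5; d_6 = 2; h_6 = 1.5; x_7 = 6.5; y_7 = 2; z_7 = 6.5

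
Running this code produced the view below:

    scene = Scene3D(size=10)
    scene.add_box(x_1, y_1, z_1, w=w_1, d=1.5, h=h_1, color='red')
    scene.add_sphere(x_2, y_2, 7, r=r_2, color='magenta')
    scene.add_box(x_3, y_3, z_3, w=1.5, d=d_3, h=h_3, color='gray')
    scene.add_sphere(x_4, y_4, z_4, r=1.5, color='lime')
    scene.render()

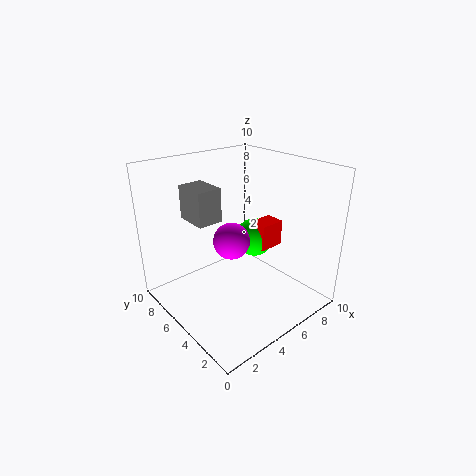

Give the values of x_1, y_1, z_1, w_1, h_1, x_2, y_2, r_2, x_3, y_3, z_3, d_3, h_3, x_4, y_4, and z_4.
x_1 = 7.5; y_1 = 5; z_1 = 3; w_1 = 2; h_1 = 2; x_2 = 2; y_2 = 2; r_2 = 1; x_3 = 1; y_3 = 3.5; z_3 = 7.5; d_3 = 2; h_3 = 2; x_4 = 8; y_4 = 6.5; z_4 = 3.5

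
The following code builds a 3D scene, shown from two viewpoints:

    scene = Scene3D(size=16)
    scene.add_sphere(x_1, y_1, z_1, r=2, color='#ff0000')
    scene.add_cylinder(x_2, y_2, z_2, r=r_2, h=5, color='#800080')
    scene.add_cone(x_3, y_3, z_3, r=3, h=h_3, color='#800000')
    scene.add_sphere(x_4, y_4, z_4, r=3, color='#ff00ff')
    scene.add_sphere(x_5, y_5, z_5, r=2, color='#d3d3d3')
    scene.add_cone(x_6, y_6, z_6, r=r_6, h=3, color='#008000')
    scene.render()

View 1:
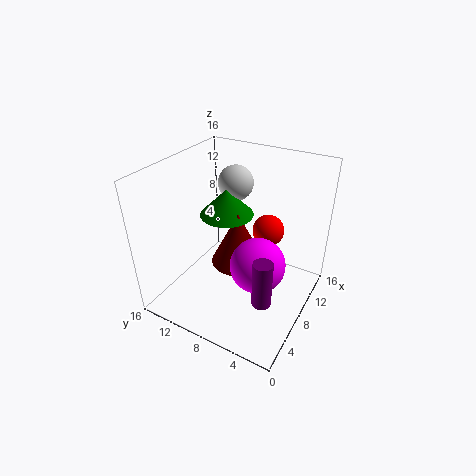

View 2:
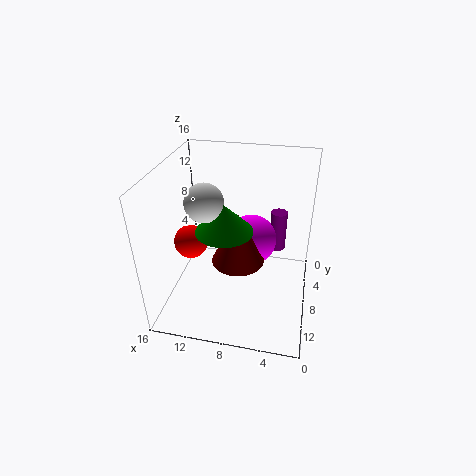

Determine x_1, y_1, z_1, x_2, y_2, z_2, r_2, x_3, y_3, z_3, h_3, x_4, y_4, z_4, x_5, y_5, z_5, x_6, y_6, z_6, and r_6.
x_1 = 14; y_1 = 7; z_1 = 6; x_2 = 4; y_2 = 3; z_2 = 4; r_2 = 1; x_3 = 8; y_3 = 8; z_3 = 5; h_3 = 6; x_4 = 7; y_4 = 5; z_4 = 6; x_5 = 11; y_5 = 10; z_5 = 13; x_6 = 9; y_6 = 10; z_6 = 10; r_6 = 3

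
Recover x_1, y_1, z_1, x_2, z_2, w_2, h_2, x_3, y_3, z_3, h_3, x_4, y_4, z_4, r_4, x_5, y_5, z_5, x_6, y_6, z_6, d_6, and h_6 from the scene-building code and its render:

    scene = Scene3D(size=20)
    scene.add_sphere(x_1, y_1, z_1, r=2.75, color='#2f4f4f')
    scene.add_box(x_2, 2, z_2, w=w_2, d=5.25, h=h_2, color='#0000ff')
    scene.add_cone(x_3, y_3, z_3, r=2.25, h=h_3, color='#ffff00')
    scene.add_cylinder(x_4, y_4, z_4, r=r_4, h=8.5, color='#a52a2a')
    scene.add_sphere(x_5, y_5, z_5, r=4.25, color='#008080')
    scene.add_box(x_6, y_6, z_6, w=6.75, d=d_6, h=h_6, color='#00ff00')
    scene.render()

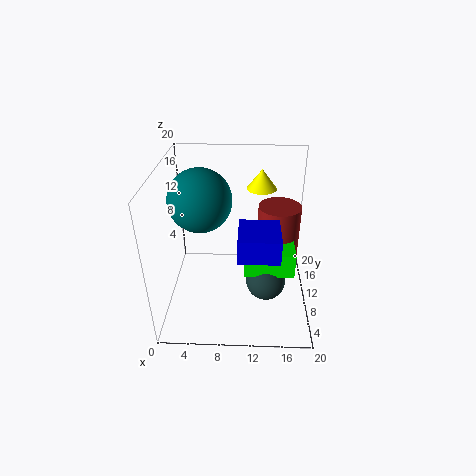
x_1 = 14
y_1 = 8
z_1 = 4.25
x_2 = 10.25
z_2 = 11.5
w_2 = 5
h_2 = 3
x_3 = 13.25
y_3 = 16.75
z_3 = 14.5
h_3 = 3
x_4 = 15.75
y_4 = 12.5
z_4 = 5.25
r_4 = 3
x_5 = 5
y_5 = 10.25
z_5 = 15.5
x_6 = 11
y_6 = 6.5
z_6 = 6
d_6 = 6.75
h_6 = 3.5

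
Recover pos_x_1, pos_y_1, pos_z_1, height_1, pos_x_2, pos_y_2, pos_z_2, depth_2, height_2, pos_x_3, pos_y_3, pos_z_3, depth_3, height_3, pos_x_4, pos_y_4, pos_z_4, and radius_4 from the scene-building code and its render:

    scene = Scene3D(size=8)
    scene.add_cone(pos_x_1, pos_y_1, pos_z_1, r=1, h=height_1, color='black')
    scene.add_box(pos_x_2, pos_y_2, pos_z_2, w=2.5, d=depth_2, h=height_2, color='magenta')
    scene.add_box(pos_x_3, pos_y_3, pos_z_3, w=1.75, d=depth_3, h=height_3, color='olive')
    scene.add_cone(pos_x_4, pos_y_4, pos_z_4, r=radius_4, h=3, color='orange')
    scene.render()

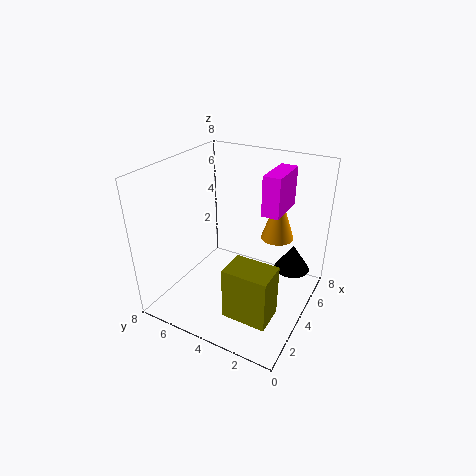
pos_x_1 = 5.5; pos_y_1 = 1.25; pos_z_1 = 2; height_1 = 1.5; pos_x_2 = 4.75; pos_y_2 = 2; pos_z_2 = 5.25; depth_2 = 1; height_2 = 2.25; pos_x_3 = 1.75; pos_y_3 = 1.25; pos_z_3 = 0.25; depth_3 = 2.5; height_3 = 3; pos_x_4 = 6.75; pos_y_4 = 2.75; pos_z_4 = 3; radius_4 = 1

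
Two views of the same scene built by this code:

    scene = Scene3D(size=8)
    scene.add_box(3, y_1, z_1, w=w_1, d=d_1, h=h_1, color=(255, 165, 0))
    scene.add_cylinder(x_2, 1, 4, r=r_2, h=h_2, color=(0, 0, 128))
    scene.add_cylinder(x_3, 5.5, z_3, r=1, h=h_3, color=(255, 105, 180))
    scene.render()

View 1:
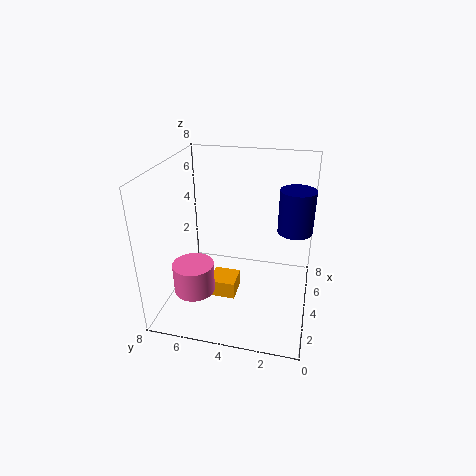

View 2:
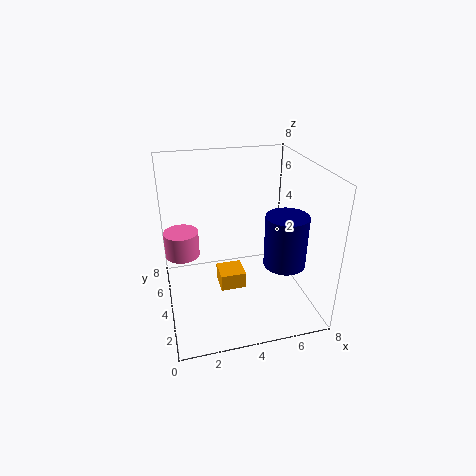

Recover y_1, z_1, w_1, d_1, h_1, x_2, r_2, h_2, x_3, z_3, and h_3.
y_1 = 4; z_1 = 0.5; w_1 = 1.5; d_1 = 1.5; h_1 = 1; x_2 = 5.5; r_2 = 1; h_2 = 2.5; x_3 = 1; z_3 = 2.5; h_3 = 1.5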